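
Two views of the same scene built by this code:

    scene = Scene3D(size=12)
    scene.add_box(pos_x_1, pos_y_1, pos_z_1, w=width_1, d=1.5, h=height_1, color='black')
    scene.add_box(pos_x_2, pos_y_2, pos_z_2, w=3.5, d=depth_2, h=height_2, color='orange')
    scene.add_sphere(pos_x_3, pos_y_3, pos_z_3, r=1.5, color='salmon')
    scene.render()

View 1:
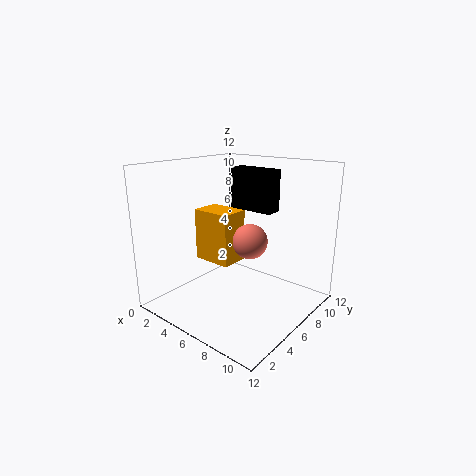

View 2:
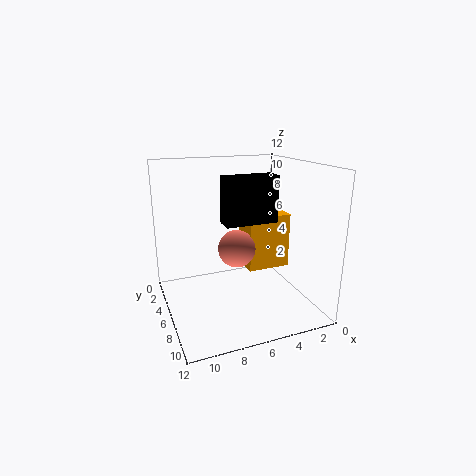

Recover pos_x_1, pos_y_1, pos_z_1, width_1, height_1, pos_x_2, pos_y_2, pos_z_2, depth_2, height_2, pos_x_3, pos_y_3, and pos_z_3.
pos_x_1 = 4; pos_y_1 = 7.5; pos_z_1 = 8; width_1 = 4; height_1 = 3.5; pos_x_2 = 2; pos_y_2 = 5; pos_z_2 = 3.5; depth_2 = 2.5; height_2 = 4.5; pos_x_3 = 6.5; pos_y_3 = 7; pos_z_3 = 5.5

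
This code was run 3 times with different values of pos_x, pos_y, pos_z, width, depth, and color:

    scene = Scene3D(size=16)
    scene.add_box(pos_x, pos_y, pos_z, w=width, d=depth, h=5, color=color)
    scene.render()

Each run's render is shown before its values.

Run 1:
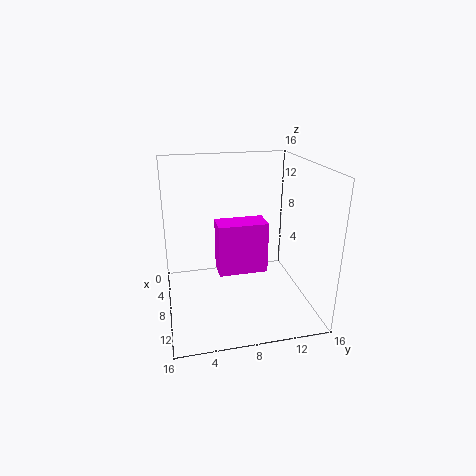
pos_x = 10.75, pos_y = 5, pos_z = 6.5, width = 2.5, depth = 4.75, color = 'magenta'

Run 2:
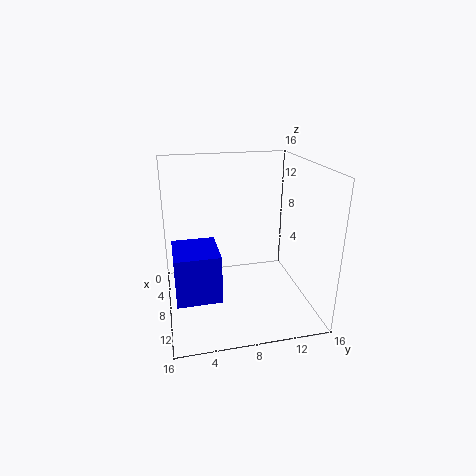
pos_x = 8.25, pos_y = 0.75, pos_z = 3.5, width = 5, depth = 4.5, color = 'blue'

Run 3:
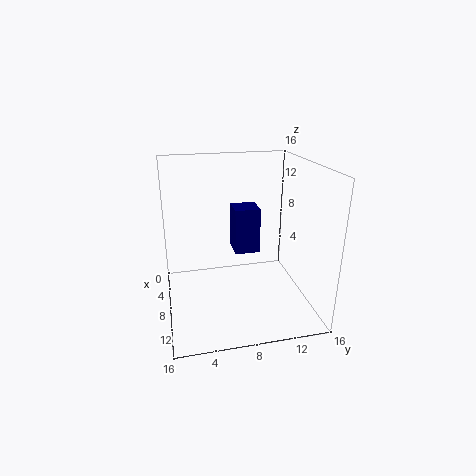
pos_x = 6.25, pos_y = 7.5, pos_z = 6.5, width = 2.75, depth = 2.75, color = 'navy'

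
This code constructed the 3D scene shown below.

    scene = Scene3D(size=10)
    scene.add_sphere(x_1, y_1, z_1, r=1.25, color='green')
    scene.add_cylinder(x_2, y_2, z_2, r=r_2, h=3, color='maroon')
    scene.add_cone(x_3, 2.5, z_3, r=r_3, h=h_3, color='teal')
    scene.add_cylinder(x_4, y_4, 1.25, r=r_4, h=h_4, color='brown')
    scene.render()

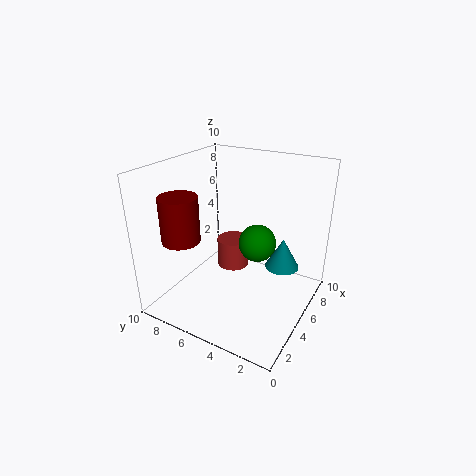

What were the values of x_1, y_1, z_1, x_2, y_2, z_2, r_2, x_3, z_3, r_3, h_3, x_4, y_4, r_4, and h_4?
x_1 = 5, y_1 = 3.5, z_1 = 5, x_2 = 2, y_2 = 7.5, z_2 = 5.5, r_2 = 1.25, x_3 = 7.25, z_3 = 2.25, r_3 = 1.25, h_3 = 2.25, x_4 = 7.25, y_4 = 6.75, r_4 = 1.25, h_4 = 2.25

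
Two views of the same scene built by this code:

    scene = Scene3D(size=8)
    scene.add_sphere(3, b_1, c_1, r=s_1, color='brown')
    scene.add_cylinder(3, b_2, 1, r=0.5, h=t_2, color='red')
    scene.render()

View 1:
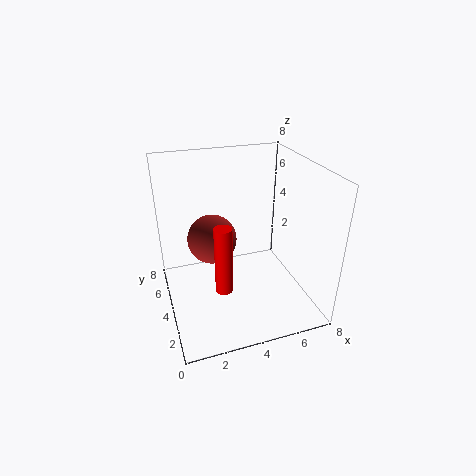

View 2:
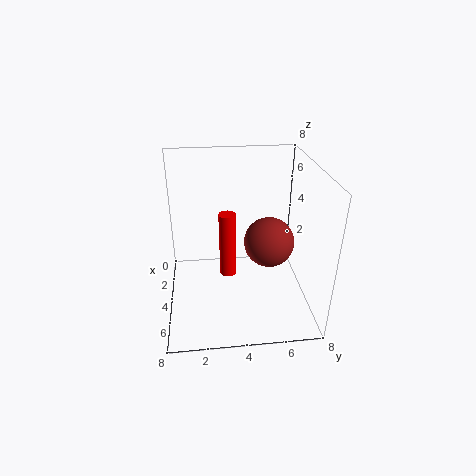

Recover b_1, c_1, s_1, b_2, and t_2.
b_1 = 6; c_1 = 3; s_1 = 1.5; b_2 = 3.5; t_2 = 4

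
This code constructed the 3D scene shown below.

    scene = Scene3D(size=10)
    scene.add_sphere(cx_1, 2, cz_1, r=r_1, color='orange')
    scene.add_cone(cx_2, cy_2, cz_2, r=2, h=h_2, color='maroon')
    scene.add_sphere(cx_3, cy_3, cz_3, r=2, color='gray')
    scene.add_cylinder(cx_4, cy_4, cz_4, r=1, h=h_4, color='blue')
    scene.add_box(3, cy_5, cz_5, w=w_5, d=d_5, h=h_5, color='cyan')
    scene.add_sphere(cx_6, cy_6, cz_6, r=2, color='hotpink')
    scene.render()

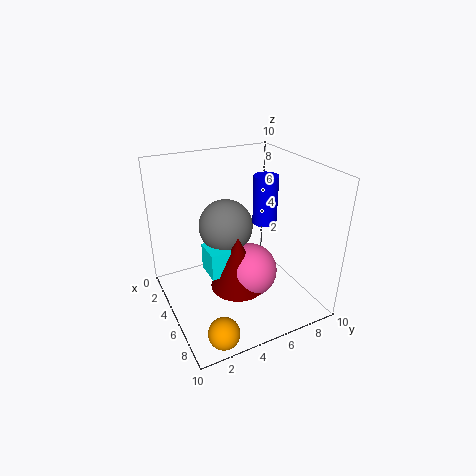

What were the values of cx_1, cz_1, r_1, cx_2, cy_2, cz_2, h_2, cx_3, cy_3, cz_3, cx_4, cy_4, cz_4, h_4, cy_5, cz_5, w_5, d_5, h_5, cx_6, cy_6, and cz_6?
cx_1 = 9, cz_1 = 1, r_1 = 1, cx_2 = 5, cy_2 = 5, cz_2 = 1, h_2 = 4, cx_3 = 3, cy_3 = 5, cz_3 = 5, cx_4 = 2, cy_4 = 9, cz_4 = 4, h_4 = 4, cy_5 = 3, cz_5 = 2, w_5 = 2, d_5 = 2, h_5 = 2, cx_6 = 5, cy_6 = 6, cz_6 = 2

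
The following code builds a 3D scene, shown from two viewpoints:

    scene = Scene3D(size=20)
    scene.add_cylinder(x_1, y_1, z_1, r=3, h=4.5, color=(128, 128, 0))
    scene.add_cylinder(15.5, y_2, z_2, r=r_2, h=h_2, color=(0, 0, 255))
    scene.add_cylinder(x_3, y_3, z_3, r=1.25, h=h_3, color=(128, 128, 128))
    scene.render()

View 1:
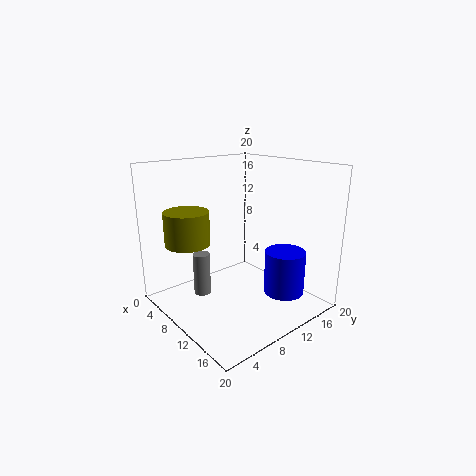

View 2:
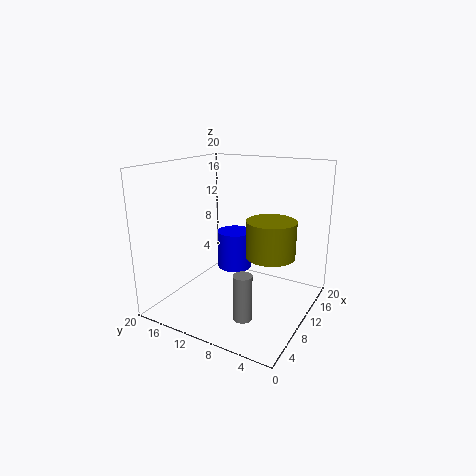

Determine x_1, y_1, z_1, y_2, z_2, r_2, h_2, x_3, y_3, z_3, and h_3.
x_1 = 7
y_1 = 3.75
z_1 = 9.75
y_2 = 13.75
z_2 = 2.75
r_2 = 2.75
h_2 = 6
x_3 = 5.5
y_3 = 6.75
z_3 = 0.75
h_3 = 6.25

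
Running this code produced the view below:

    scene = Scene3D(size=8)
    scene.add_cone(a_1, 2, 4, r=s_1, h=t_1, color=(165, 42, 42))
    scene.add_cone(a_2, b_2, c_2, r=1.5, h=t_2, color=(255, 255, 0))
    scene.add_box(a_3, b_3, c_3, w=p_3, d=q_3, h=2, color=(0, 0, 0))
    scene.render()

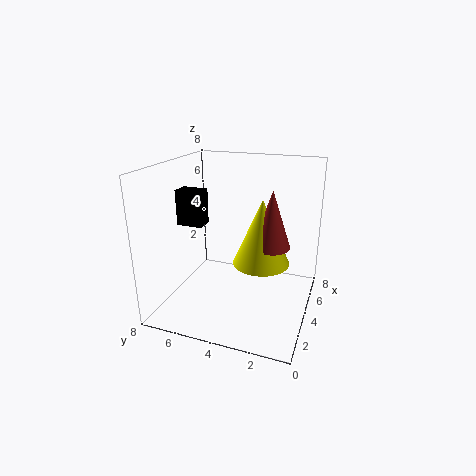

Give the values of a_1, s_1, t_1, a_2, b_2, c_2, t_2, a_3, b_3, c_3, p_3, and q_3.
a_1 = 3.5, s_1 = 1, t_1 = 3, a_2 = 3.5, b_2 = 2.5, c_2 = 3, t_2 = 3.5, a_3 = 3.5, b_3 = 6, c_3 = 4.5, p_3 = 1, q_3 = 1.5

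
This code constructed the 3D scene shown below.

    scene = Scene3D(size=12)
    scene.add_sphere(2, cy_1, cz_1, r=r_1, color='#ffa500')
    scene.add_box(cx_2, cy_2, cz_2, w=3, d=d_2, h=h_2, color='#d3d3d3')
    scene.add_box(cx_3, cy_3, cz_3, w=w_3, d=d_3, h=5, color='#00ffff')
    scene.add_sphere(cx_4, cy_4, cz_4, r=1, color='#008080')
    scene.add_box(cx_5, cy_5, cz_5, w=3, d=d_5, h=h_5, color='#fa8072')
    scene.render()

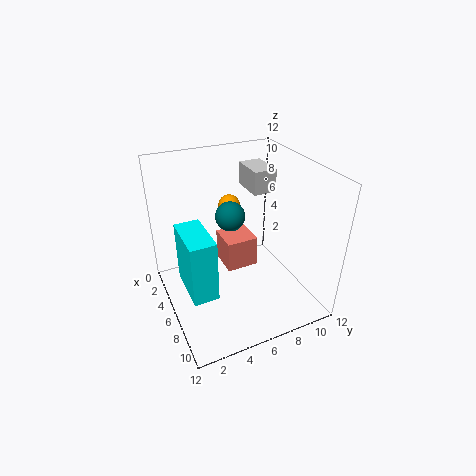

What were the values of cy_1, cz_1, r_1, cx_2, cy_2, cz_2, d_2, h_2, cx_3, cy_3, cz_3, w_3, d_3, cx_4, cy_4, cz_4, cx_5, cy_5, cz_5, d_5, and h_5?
cy_1 = 7; cz_1 = 7; r_1 = 1; cx_2 = 2; cy_2 = 8; cz_2 = 9; d_2 = 2; h_2 = 2; cx_3 = 5; cy_3 = 1; cz_3 = 3; w_3 = 4; d_3 = 2; cx_4 = 9; cy_4 = 4; cz_4 = 10; cx_5 = 1; cy_5 = 6; cz_5 = 1; d_5 = 3; h_5 = 3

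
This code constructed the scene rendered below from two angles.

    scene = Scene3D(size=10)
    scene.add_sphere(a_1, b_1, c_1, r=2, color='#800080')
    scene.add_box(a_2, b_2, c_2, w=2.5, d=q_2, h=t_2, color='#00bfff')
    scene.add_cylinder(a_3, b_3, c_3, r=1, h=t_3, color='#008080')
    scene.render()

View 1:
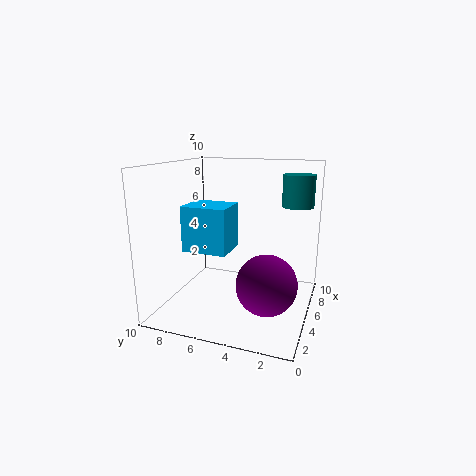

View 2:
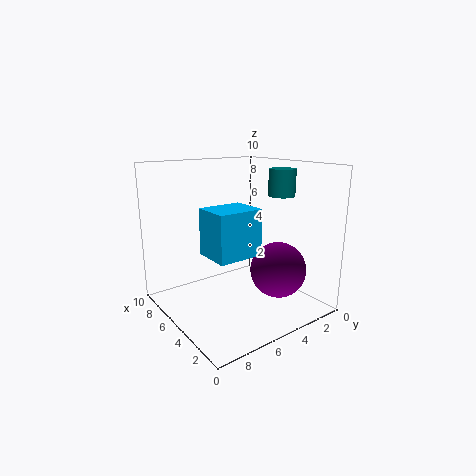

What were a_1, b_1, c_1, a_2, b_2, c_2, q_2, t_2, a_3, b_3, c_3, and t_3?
a_1 = 3.5
b_1 = 2.5
c_1 = 2.5
a_2 = 2.5
b_2 = 5
c_2 = 4.5
q_2 = 3
t_2 = 3
a_3 = 5
b_3 = 1
c_3 = 7.5
t_3 = 2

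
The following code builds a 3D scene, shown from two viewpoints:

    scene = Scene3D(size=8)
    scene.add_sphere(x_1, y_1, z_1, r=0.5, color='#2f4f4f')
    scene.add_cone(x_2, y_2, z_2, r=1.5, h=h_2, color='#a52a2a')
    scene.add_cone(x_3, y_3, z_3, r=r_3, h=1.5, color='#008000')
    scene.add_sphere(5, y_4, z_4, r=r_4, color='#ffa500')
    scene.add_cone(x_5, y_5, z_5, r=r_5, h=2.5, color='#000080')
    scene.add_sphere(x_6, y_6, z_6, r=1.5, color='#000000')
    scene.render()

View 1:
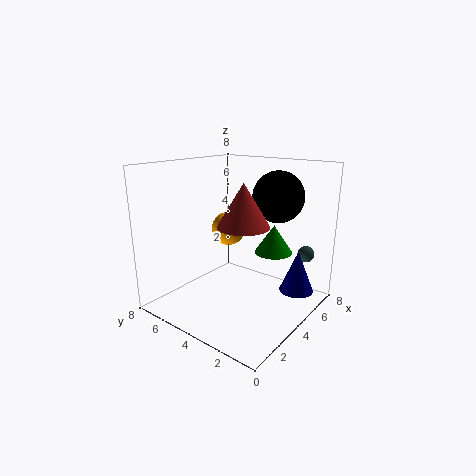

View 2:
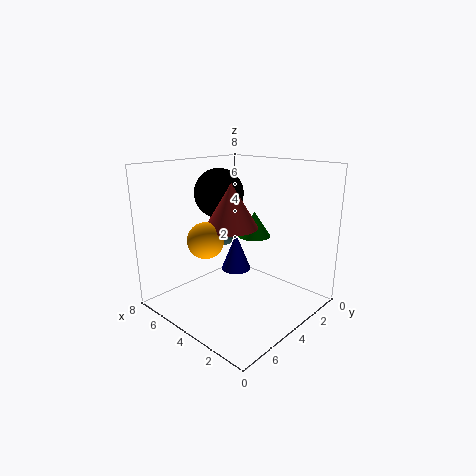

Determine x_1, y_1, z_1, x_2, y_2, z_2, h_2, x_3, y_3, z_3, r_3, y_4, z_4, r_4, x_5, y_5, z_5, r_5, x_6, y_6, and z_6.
x_1 = 7.5; y_1 = 1.5; z_1 = 2.5; x_2 = 4.5; y_2 = 4; z_2 = 4.5; h_2 = 2.5; x_3 = 4.5; y_3 = 2; z_3 = 3.5; r_3 = 1; y_4 = 5.5; z_4 = 4; r_4 = 1; x_5 = 6.5; y_5 = 1.5; z_5 = 0.5; r_5 = 1; x_6 = 6.5; y_6 = 3; z_6 = 6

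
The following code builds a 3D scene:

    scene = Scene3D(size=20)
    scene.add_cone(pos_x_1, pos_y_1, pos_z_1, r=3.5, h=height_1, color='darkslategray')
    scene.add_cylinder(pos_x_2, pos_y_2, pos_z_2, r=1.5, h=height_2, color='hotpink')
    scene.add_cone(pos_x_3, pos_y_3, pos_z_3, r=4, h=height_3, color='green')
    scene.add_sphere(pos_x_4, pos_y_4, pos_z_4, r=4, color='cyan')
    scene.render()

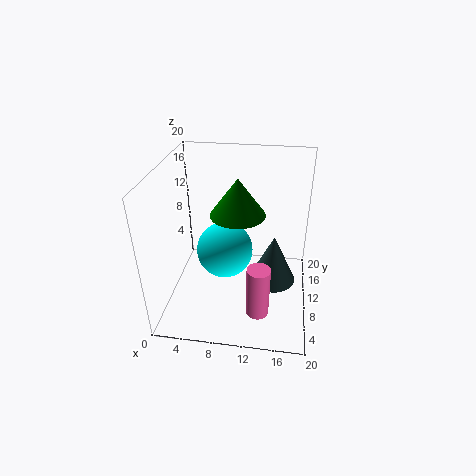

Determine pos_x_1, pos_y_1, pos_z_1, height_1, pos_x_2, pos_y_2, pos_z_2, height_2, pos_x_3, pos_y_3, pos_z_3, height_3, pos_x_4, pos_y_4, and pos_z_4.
pos_x_1 = 15; pos_y_1 = 12.5; pos_z_1 = 1.5; height_1 = 7.5; pos_x_2 = 13.5; pos_y_2 = 4; pos_z_2 = 2.5; height_2 = 7; pos_x_3 = 9.5; pos_y_3 = 13; pos_z_3 = 12; height_3 = 5.5; pos_x_4 = 8; pos_y_4 = 10.5; pos_z_4 = 7.5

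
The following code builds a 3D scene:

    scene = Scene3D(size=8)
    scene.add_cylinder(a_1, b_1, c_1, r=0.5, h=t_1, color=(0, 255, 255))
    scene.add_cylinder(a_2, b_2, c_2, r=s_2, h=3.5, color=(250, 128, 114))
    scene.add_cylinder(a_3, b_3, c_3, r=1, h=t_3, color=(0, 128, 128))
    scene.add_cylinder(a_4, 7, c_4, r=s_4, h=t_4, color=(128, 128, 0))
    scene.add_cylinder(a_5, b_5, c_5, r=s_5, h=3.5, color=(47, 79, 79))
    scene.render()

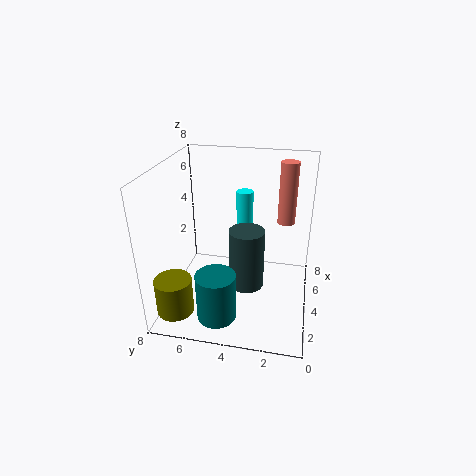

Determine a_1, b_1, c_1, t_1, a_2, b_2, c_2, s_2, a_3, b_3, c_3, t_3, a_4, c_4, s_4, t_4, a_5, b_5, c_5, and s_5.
a_1 = 6, b_1 = 4, c_1 = 4, t_1 = 2, a_2 = 5.5, b_2 = 1.5, c_2 = 4.5, s_2 = 0.5, a_3 = 1, b_3 = 4.5, c_3 = 1, t_3 = 2.5, a_4 = 1.5, c_4 = 0.5, s_4 = 1, t_4 = 2, a_5 = 4, b_5 = 3.5, c_5 = 1, s_5 = 1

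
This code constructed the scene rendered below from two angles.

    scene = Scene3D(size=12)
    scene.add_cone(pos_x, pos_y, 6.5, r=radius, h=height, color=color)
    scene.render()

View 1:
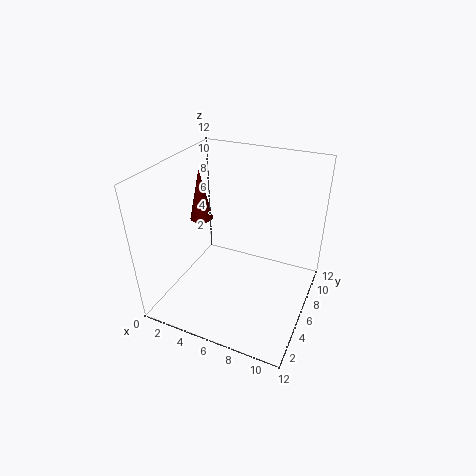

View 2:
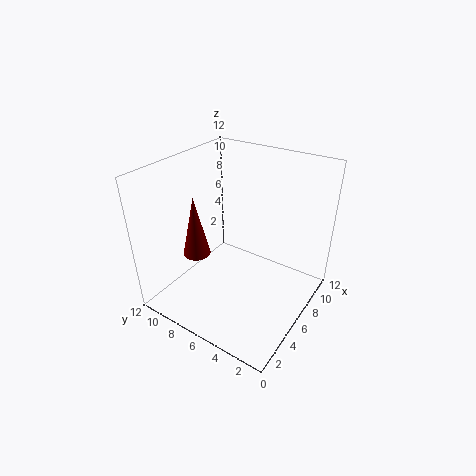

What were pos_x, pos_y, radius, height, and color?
pos_x = 2; pos_y = 7; radius = 1; height = 4.5; color = 'maroon'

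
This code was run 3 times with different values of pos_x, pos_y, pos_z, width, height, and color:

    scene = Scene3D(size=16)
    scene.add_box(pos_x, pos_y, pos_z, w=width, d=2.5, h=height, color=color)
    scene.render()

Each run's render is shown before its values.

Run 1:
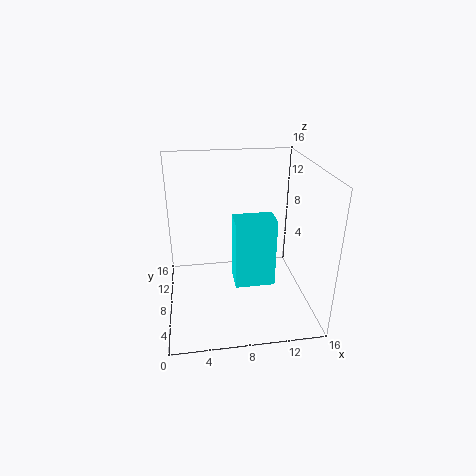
pos_x = 7
pos_y = 3
pos_z = 5
width = 4
height = 7
color = 'cyan'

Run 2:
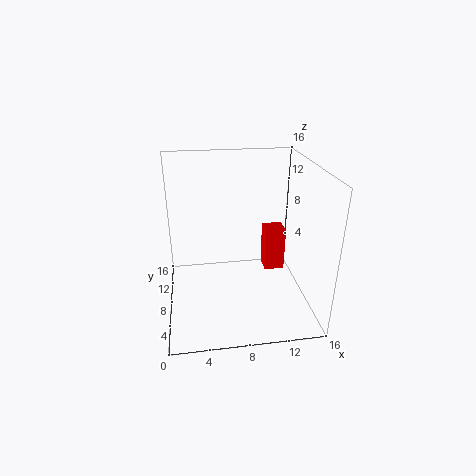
pos_x = 12
pos_y = 11
pos_z = 1.5
width = 2.5
height = 5.5
color = 'red'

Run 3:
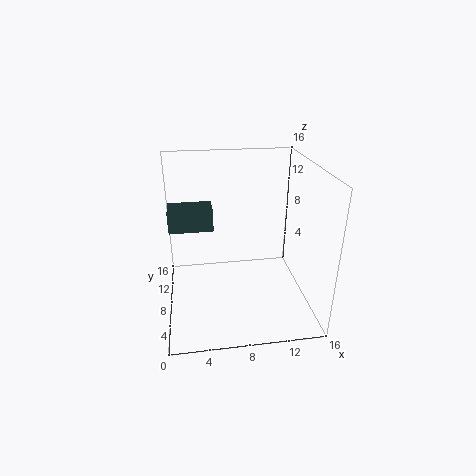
pos_x = 1
pos_y = 3
pos_z = 11.5
width = 4
height = 2
color = 'darkslategray'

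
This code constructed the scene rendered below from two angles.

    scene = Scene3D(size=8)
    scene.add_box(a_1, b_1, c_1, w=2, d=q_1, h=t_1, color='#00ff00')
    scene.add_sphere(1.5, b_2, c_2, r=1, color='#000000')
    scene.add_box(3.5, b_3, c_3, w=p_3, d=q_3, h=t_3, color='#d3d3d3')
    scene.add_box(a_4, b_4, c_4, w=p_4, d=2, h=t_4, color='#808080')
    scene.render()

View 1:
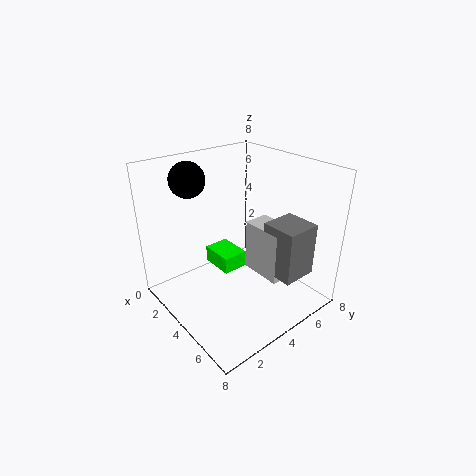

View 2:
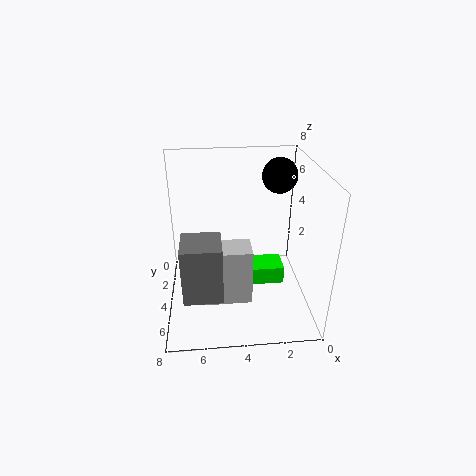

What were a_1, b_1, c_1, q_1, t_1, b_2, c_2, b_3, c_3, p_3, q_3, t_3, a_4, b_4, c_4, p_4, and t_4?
a_1 = 1.5; b_1 = 3.5; c_1 = 1.5; q_1 = 1.5; t_1 = 1; b_2 = 2.5; c_2 = 7; b_3 = 5; c_3 = 1.5; p_3 = 2.5; q_3 = 1.5; t_3 = 3; a_4 = 5; b_4 = 5; c_4 = 2; p_4 = 2; t_4 = 3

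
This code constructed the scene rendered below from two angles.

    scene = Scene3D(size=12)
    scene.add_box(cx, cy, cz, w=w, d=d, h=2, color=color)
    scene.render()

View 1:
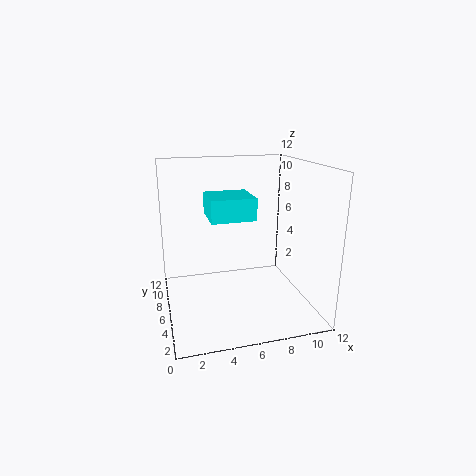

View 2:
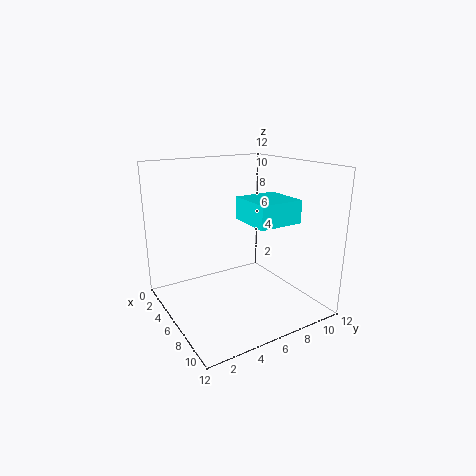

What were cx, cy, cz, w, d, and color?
cx = 4, cy = 7, cz = 7, w = 4, d = 4, color = 'cyan'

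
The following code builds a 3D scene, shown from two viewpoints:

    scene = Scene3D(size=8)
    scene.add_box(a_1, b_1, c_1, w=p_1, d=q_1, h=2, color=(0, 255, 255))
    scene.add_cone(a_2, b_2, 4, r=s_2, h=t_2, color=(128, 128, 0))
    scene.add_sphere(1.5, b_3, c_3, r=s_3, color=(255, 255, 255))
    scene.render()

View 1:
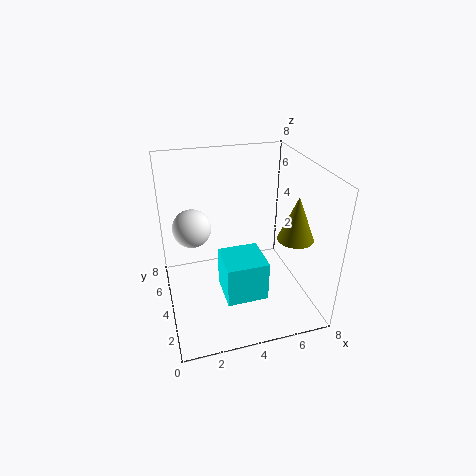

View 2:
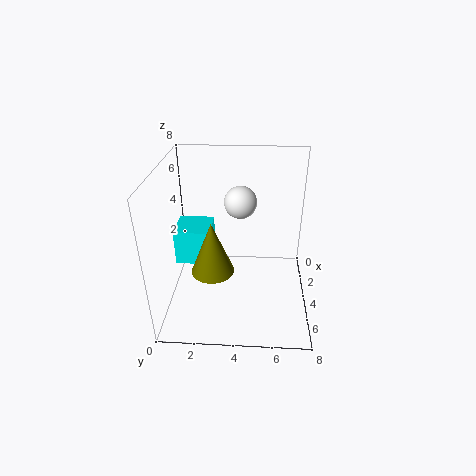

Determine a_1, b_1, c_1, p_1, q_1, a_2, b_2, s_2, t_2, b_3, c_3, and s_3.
a_1 = 2.5; b_1 = 0.5; c_1 = 2.5; p_1 = 2; q_1 = 2; a_2 = 7; b_2 = 3; s_2 = 1; t_2 = 2.5; b_3 = 4; c_3 = 5; s_3 = 1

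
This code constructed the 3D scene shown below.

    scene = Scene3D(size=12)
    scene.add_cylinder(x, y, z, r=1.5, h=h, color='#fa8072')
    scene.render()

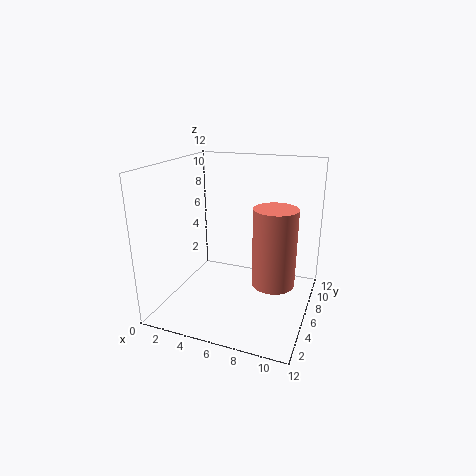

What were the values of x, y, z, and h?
x = 10
y = 2.5
z = 4.5
h = 5.5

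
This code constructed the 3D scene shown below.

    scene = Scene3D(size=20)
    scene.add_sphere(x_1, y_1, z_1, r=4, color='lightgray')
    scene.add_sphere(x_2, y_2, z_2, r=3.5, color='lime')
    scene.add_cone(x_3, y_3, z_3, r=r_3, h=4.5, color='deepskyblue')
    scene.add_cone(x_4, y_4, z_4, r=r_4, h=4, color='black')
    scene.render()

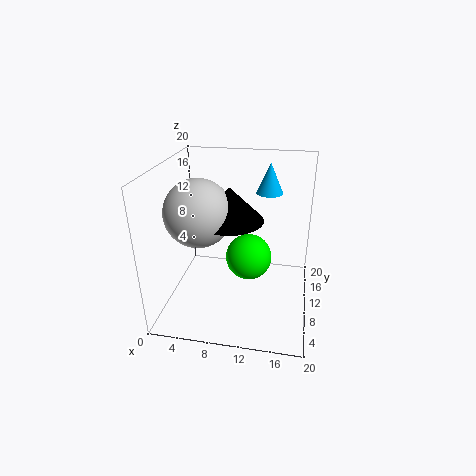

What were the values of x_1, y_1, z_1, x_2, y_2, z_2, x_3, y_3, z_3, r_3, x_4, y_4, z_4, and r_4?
x_1 = 6.5
y_1 = 4
z_1 = 16
x_2 = 11
y_2 = 13.5
z_2 = 5
x_3 = 13.5
y_3 = 16.5
z_3 = 14.5
r_3 = 2
x_4 = 10
y_4 = 5
z_4 = 15
r_4 = 4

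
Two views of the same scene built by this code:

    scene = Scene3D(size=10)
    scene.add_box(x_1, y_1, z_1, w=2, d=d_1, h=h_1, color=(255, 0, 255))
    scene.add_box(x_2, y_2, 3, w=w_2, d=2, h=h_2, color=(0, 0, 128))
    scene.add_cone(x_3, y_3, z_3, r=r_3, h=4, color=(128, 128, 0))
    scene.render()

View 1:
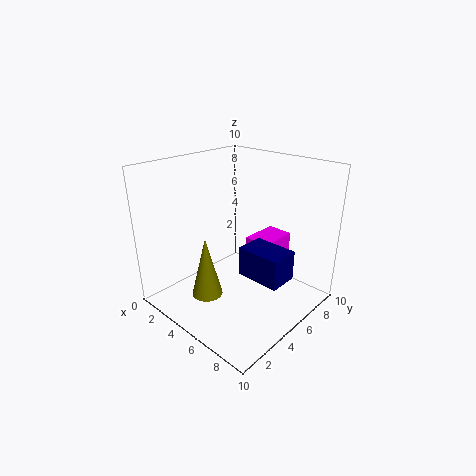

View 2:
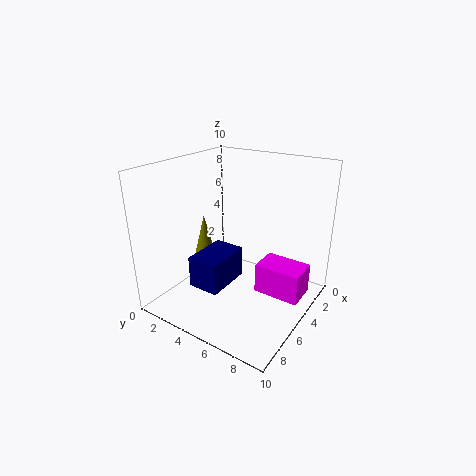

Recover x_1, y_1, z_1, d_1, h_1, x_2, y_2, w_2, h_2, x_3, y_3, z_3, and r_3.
x_1 = 4
y_1 = 7
z_1 = 2
d_1 = 3
h_1 = 2
x_2 = 6
y_2 = 4
w_2 = 3
h_2 = 2
x_3 = 5
y_3 = 2
z_3 = 2
r_3 = 1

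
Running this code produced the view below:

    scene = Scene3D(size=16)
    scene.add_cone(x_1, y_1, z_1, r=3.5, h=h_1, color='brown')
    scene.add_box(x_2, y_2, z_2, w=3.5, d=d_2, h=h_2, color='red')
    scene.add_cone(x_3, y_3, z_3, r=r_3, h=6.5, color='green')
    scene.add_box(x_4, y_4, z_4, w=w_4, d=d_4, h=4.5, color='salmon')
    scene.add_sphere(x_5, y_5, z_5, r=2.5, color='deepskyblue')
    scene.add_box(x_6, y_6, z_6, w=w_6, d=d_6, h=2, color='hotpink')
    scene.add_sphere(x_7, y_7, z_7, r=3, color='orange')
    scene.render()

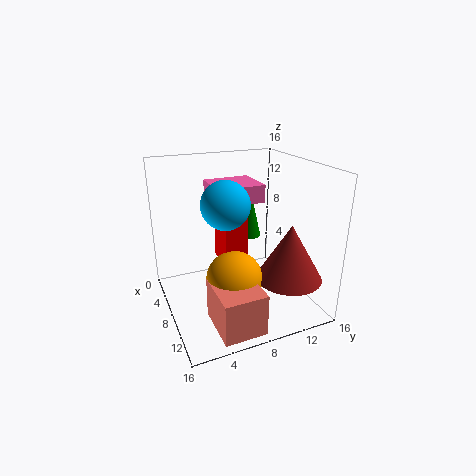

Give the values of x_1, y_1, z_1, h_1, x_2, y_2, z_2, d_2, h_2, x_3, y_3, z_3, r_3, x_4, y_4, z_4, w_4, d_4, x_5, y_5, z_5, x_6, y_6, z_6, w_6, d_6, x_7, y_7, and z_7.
x_1 = 12.5, y_1 = 12, z_1 = 4.5, h_1 = 6, x_2 = 6, y_2 = 6, z_2 = 5.5, d_2 = 2.5, h_2 = 6.5, x_3 = 2.5, y_3 = 12, z_3 = 5.5, r_3 = 1.5, x_4 = 10, y_4 = 3.5, z_4 = 0.5, w_4 = 5.5, d_4 = 4.5, x_5 = 9.5, y_5 = 6, z_5 = 12.5, x_6 = 2.5, y_6 = 6, z_6 = 11.5, w_6 = 5, d_6 = 5.5, x_7 = 10.5, y_7 = 6.5, z_7 = 4.5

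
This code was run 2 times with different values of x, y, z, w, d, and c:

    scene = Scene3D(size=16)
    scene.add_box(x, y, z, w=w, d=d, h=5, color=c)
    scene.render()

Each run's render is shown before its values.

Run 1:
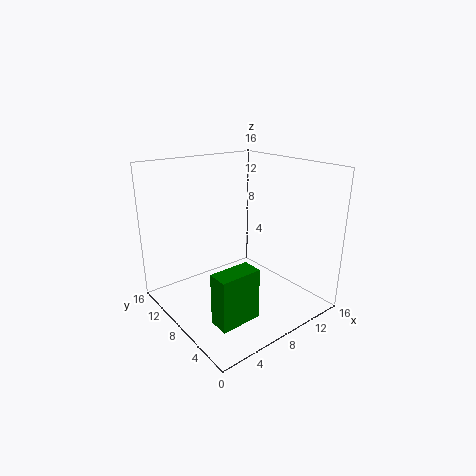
x = 1, y = 1, z = 3, w = 4, d = 2, c = 'green'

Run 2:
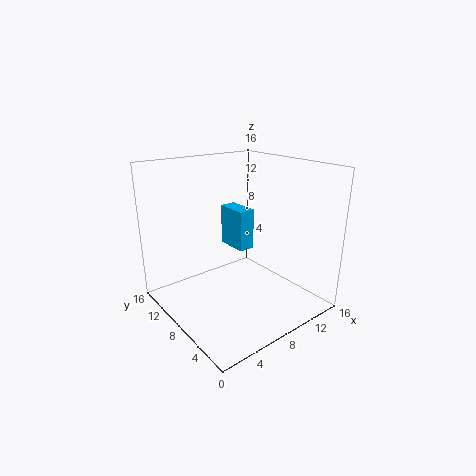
x = 10, y = 10, z = 5, w = 2, d = 4, c = 'deepskyblue'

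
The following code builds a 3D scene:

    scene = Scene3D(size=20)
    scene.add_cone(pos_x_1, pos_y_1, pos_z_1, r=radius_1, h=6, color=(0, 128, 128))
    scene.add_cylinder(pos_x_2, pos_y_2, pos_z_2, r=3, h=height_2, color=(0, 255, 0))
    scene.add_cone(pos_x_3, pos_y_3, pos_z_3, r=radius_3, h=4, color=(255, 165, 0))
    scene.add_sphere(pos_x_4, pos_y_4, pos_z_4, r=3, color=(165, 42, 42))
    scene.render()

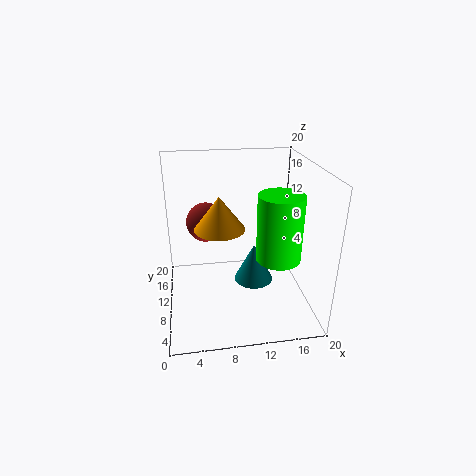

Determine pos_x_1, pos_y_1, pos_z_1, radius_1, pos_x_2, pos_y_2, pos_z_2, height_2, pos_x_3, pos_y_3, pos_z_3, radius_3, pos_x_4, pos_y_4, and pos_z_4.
pos_x_1 = 13, pos_y_1 = 13, pos_z_1 = 1, radius_1 = 3, pos_x_2 = 15, pos_y_2 = 7, pos_z_2 = 8, height_2 = 9, pos_x_3 = 7, pos_y_3 = 5, pos_z_3 = 14, radius_3 = 3, pos_x_4 = 6, pos_y_4 = 16, pos_z_4 = 10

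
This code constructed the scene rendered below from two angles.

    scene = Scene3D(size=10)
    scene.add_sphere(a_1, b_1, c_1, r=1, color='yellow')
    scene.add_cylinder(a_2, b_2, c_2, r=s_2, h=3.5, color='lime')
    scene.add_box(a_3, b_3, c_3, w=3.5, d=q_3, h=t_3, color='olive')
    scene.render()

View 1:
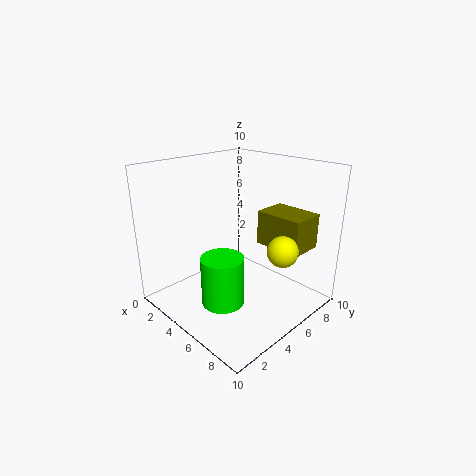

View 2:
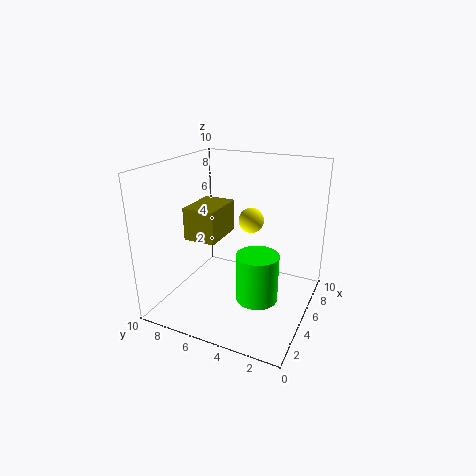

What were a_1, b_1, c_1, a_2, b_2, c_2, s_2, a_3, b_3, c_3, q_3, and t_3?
a_1 = 8.5; b_1 = 5.5; c_1 = 5; a_2 = 5; b_2 = 3.5; c_2 = 0.5; s_2 = 1.5; a_3 = 5; b_3 = 7; c_3 = 4; q_3 = 2.5; t_3 = 2.5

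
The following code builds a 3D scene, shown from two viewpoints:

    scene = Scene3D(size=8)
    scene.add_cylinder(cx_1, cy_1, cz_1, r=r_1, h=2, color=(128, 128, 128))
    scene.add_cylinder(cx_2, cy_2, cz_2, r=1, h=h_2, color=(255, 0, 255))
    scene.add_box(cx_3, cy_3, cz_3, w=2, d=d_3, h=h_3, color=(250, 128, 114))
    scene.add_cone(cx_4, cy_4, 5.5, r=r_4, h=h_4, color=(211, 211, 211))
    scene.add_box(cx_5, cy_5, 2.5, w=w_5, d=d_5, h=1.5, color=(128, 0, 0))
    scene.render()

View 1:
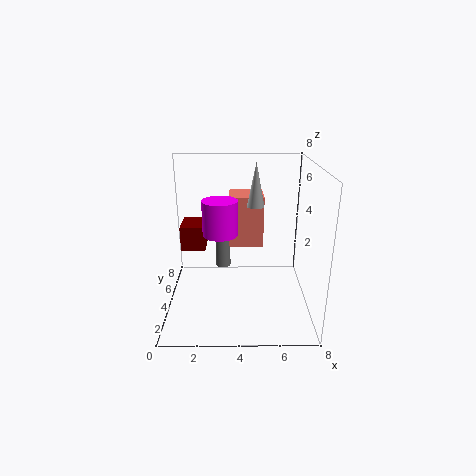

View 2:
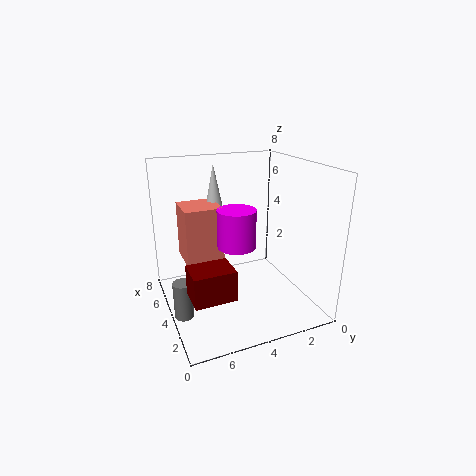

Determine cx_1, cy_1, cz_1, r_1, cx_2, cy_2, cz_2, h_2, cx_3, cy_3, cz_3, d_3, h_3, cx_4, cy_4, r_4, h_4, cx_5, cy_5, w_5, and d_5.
cx_1 = 3; cy_1 = 7.5; cz_1 = 0.5; r_1 = 0.5; cx_2 = 3; cy_2 = 4.5; cz_2 = 4; h_2 = 2; cx_3 = 3.5; cy_3 = 5; cz_3 = 3; d_3 = 2; h_3 = 3; cx_4 = 5; cy_4 = 5; r_4 = 0.5; h_4 = 2.5; cx_5 = 0.5; cy_5 = 5.5; w_5 = 1.5; d_5 = 2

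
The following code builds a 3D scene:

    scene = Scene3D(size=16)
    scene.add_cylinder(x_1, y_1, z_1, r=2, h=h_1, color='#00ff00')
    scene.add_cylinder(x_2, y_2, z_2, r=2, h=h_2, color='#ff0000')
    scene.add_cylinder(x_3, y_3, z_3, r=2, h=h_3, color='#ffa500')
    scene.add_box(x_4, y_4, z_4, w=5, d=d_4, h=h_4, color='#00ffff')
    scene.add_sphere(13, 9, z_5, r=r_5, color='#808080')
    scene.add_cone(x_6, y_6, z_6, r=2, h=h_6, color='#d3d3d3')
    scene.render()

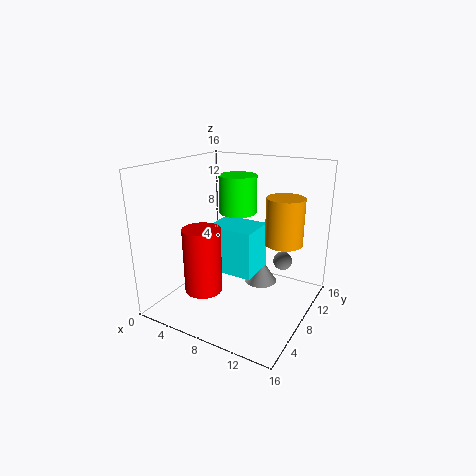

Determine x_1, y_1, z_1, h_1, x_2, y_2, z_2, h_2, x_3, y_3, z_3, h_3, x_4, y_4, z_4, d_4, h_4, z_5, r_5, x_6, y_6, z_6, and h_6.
x_1 = 8
y_1 = 8
z_1 = 11
h_1 = 4
x_2 = 6
y_2 = 4
z_2 = 3
h_2 = 7
x_3 = 13
y_3 = 9
z_3 = 8
h_3 = 5
x_4 = 6
y_4 = 5
z_4 = 5
d_4 = 4
h_4 = 5
z_5 = 6
r_5 = 1
x_6 = 9
y_6 = 12
z_6 = 1
h_6 = 3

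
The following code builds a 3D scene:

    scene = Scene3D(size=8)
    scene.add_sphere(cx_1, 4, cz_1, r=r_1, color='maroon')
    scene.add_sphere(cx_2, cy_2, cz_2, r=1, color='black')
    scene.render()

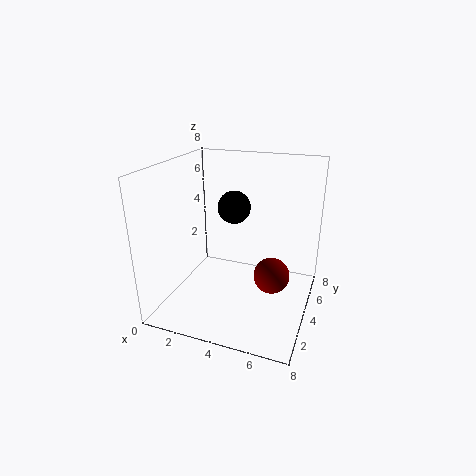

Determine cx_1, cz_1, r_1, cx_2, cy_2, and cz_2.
cx_1 = 6, cz_1 = 2, r_1 = 1, cx_2 = 3, cy_2 = 6, cz_2 = 5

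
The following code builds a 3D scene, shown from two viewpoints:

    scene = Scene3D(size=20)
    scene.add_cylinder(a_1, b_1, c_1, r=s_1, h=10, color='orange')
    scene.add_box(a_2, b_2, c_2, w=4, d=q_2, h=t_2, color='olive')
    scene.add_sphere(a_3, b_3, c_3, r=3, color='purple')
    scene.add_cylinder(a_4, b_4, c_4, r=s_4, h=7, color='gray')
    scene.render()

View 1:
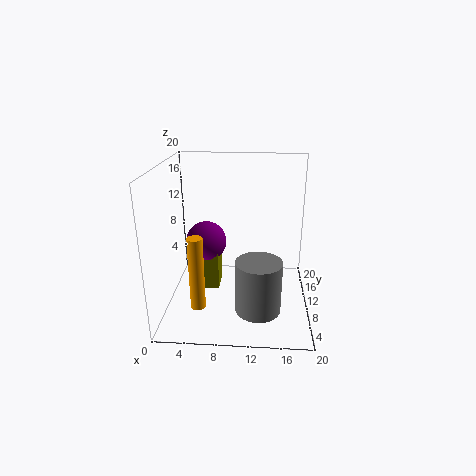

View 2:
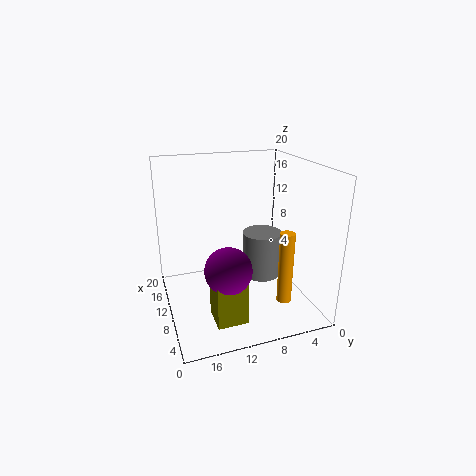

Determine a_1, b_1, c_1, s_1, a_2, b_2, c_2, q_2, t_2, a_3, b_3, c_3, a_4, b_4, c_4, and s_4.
a_1 = 5; b_1 = 5; c_1 = 2; s_1 = 1; a_2 = 3; b_2 = 11; c_2 = 1; q_2 = 4; t_2 = 7; a_3 = 5; b_3 = 13; c_3 = 8; a_4 = 13; b_4 = 5; c_4 = 2; s_4 = 3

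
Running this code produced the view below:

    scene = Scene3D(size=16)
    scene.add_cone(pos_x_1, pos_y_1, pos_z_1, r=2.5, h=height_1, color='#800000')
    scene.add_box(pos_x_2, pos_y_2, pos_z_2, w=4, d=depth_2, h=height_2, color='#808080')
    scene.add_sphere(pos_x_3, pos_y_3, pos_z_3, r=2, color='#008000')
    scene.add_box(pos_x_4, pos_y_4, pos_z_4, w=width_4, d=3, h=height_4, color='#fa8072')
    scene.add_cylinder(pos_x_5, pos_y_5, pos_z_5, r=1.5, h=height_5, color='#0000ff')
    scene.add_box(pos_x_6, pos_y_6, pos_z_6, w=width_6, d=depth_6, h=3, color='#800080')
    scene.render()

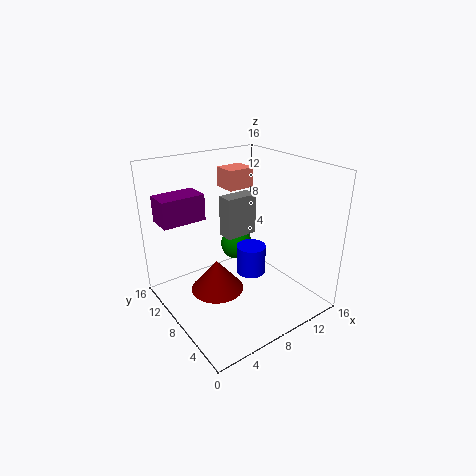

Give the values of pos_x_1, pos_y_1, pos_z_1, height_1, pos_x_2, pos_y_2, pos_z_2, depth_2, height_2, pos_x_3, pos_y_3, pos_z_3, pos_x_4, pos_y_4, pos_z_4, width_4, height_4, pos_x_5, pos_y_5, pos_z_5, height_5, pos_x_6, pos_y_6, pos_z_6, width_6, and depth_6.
pos_x_1 = 3; pos_y_1 = 4.5; pos_z_1 = 5.5; height_1 = 3; pos_x_2 = 8.5; pos_y_2 = 10.5; pos_z_2 = 6.5; depth_2 = 2; height_2 = 5; pos_x_3 = 11; pos_y_3 = 12.5; pos_z_3 = 4.5; pos_x_4 = 10.5; pos_y_4 = 13; pos_z_4 = 11.5; width_4 = 3.5; height_4 = 2.5; pos_x_5 = 7.5; pos_y_5 = 5; pos_z_5 = 5.5; height_5 = 3; pos_x_6 = 1; pos_y_6 = 11.5; pos_z_6 = 9.5; width_6 = 5; depth_6 = 3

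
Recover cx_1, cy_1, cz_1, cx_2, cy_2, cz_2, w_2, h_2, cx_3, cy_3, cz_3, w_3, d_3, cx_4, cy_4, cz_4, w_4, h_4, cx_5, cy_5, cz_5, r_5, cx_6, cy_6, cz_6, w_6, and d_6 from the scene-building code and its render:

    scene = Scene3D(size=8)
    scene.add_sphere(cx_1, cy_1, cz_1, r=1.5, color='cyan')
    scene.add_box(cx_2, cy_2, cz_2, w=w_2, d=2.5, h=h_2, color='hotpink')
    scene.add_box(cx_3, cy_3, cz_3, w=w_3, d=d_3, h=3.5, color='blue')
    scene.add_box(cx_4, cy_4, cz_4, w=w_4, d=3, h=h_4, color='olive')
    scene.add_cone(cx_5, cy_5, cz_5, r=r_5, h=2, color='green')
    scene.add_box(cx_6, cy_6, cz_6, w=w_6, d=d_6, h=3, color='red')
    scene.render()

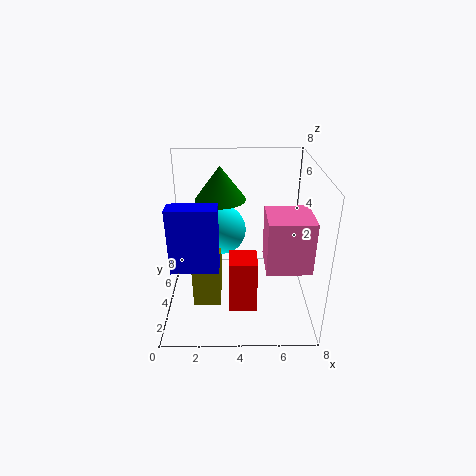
cx_1 = 3
cy_1 = 6
cz_1 = 3.5
cx_2 = 5.5
cy_2 = 2.5
cz_2 = 2.5
w_2 = 2.5
h_2 = 3
cx_3 = 0.5
cy_3 = 2
cz_3 = 3
w_3 = 2.5
d_3 = 1
cx_4 = 1.5
cy_4 = 2.5
cz_4 = 0.5
w_4 = 1.5
h_4 = 2.5
cx_5 = 3
cy_5 = 6
cz_5 = 5.5
r_5 = 1.5
cx_6 = 3.5
cy_6 = 2
cz_6 = 0.5
w_6 = 1.5
d_6 = 1.5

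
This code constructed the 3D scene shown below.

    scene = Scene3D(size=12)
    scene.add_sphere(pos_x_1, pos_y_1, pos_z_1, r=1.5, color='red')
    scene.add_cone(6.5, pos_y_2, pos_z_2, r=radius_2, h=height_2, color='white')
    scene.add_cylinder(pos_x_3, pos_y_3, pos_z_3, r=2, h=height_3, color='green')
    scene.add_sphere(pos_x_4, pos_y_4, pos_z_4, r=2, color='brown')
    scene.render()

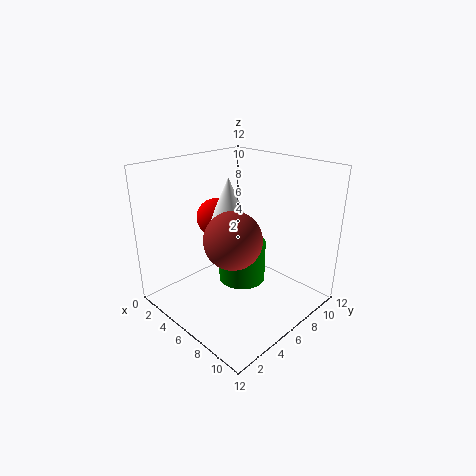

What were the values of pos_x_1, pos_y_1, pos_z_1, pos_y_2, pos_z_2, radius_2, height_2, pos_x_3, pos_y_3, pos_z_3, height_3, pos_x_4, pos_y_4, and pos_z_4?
pos_x_1 = 5; pos_y_1 = 4.5; pos_z_1 = 8; pos_y_2 = 4.5; pos_z_2 = 8; radius_2 = 1.5; height_2 = 3.5; pos_x_3 = 6; pos_y_3 = 6.5; pos_z_3 = 2; height_3 = 3.5; pos_x_4 = 9; pos_y_4 = 2.5; pos_z_4 = 8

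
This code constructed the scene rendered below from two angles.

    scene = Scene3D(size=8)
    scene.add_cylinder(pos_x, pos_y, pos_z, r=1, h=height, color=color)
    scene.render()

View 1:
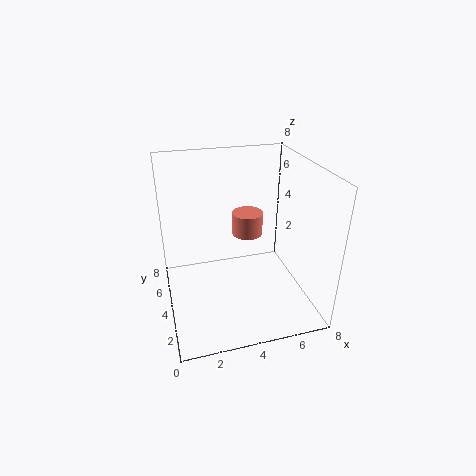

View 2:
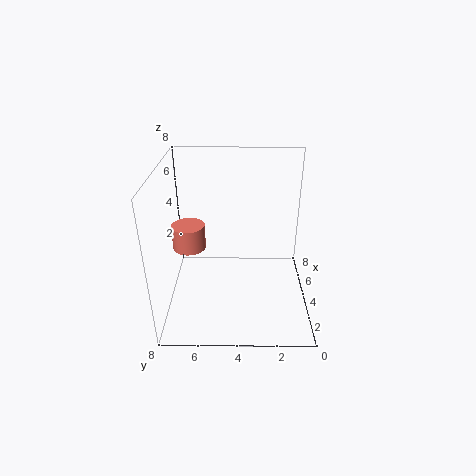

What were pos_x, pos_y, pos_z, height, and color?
pos_x = 5.5, pos_y = 7, pos_z = 2.5, height = 1.5, color = 'salmon'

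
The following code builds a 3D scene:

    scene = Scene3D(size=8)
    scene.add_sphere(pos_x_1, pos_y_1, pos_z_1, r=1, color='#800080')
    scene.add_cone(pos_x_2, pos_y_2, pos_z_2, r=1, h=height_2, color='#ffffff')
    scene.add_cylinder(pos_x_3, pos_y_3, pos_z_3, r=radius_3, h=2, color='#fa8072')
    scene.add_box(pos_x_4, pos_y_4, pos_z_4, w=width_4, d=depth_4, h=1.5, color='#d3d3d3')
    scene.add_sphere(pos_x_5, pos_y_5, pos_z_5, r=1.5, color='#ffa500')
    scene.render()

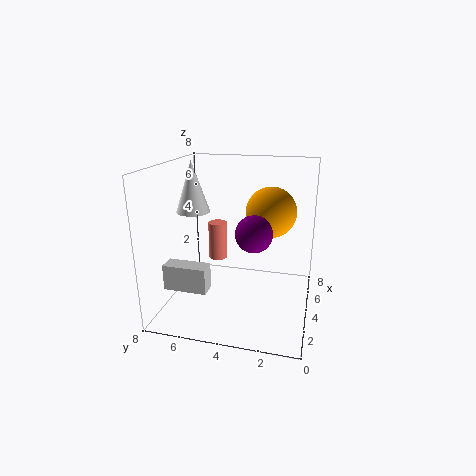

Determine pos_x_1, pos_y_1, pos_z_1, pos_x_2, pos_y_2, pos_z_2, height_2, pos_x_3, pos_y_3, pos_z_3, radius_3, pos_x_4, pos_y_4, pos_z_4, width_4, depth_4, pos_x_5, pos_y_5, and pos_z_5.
pos_x_1 = 3.5, pos_y_1 = 3, pos_z_1 = 4.5, pos_x_2 = 5, pos_y_2 = 7, pos_z_2 = 5, height_2 = 3, pos_x_3 = 3.5, pos_y_3 = 5, pos_z_3 = 3, radius_3 = 0.5, pos_x_4 = 2.5, pos_y_4 = 5.5, pos_z_4 = 1, width_4 = 1, depth_4 = 2.5, pos_x_5 = 6, pos_y_5 = 2.5, pos_z_5 = 5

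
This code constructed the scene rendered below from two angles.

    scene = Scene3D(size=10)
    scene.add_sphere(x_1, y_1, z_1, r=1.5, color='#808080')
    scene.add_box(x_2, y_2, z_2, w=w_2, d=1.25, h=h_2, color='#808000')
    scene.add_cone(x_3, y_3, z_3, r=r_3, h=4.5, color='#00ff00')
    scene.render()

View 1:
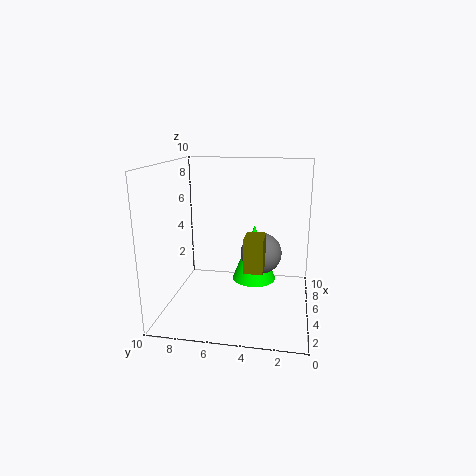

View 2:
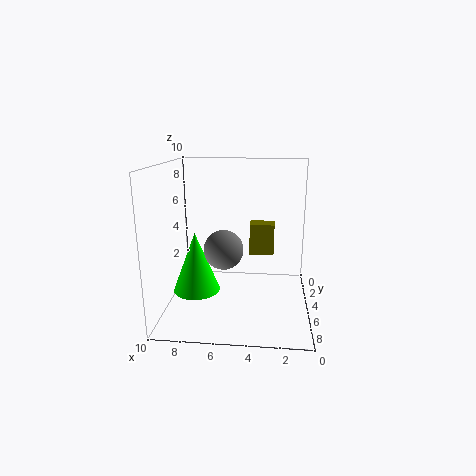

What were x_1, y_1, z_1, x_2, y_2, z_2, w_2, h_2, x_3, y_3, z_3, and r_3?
x_1 = 6.25
y_1 = 3.5
z_1 = 3.5
x_2 = 2.5
y_2 = 3
z_2 = 3.5
w_2 = 1.75
h_2 = 2.25
x_3 = 8.25
y_3 = 4.25
z_3 = 0.5
r_3 = 1.75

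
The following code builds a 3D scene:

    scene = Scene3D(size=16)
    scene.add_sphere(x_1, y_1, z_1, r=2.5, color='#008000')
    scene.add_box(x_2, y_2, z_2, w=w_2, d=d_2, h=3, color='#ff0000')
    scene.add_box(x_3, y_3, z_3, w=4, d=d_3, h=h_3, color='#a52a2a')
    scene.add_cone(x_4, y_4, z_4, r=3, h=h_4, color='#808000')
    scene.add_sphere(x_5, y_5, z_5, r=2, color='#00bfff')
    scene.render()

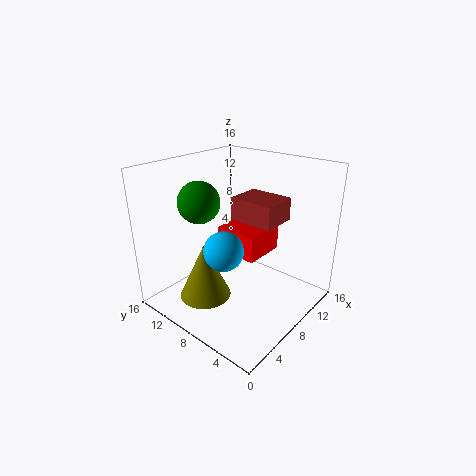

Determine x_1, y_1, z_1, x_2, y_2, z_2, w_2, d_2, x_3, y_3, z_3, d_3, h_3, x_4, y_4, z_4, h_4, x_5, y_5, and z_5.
x_1 = 7.5; y_1 = 13.5; z_1 = 11; x_2 = 8; y_2 = 6; z_2 = 5.5; w_2 = 5; d_2 = 5; x_3 = 8; y_3 = 4; z_3 = 10; d_3 = 5; h_3 = 2.5; x_4 = 5.5; y_4 = 11; z_4 = 0.5; h_4 = 6.5; x_5 = 4; y_5 = 6.5; z_5 = 8.5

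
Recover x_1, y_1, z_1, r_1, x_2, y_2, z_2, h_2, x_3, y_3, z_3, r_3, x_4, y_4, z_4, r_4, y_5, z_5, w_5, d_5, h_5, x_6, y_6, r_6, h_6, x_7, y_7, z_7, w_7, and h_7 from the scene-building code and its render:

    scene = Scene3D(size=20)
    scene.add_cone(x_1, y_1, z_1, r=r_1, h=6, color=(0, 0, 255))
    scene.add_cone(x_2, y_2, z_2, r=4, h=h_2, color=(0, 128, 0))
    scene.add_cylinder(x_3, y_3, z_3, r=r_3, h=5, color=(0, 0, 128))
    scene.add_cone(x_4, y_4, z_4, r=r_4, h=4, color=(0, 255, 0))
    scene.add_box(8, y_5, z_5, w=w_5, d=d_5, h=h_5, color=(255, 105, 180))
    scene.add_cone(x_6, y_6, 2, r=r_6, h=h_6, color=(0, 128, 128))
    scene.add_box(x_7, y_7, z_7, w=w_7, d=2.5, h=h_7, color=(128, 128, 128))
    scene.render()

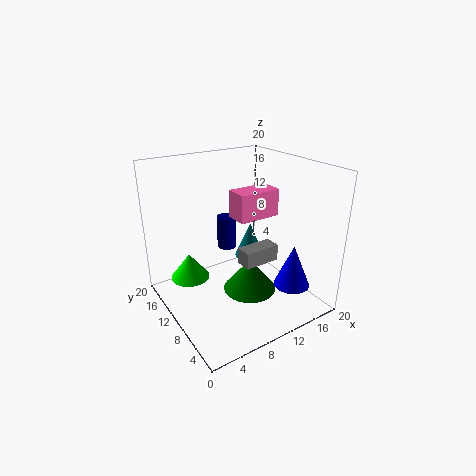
x_1 = 15.5, y_1 = 4.5, z_1 = 3.5, r_1 = 2.5, x_2 = 12.5, y_2 = 10.5, z_2 = 0.5, h_2 = 5, x_3 = 11.5, y_3 = 15.5, z_3 = 6, r_3 = 1.5, x_4 = 5.5, y_4 = 17, z_4 = 1.5, r_4 = 3, y_5 = 6, z_5 = 14, w_5 = 5.5, d_5 = 3, h_5 = 3.5, x_6 = 17, y_6 = 17, r_6 = 2.5, h_6 = 6, x_7 = 11, y_7 = 9, z_7 = 5, w_7 = 5.5, h_7 = 2.5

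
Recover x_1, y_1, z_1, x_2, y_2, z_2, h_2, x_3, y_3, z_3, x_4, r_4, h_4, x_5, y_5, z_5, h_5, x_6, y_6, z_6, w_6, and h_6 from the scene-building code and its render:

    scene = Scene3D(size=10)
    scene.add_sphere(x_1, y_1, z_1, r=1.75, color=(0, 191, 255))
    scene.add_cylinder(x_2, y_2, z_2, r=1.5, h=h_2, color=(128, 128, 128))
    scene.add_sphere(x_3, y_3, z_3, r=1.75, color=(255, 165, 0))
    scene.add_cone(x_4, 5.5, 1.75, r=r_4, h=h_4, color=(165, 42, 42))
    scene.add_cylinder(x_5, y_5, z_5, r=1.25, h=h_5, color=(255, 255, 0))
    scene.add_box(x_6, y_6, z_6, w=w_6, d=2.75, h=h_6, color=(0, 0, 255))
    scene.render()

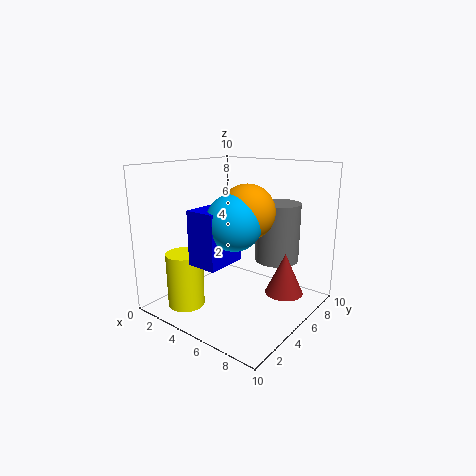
x_1 = 6.25; y_1 = 3; z_1 = 6.75; x_2 = 7.25; y_2 = 6.5; z_2 = 3.5; h_2 = 4; x_3 = 6.5; y_3 = 4; z_3 = 7.25; x_4 = 8.5; r_4 = 1.25; h_4 = 2.75; x_5 = 2.75; y_5 = 2; z_5 = 0.5; h_5 = 3.75; x_6 = 4; y_6 = 1.25; z_6 = 4; w_6 = 2; h_6 = 3.5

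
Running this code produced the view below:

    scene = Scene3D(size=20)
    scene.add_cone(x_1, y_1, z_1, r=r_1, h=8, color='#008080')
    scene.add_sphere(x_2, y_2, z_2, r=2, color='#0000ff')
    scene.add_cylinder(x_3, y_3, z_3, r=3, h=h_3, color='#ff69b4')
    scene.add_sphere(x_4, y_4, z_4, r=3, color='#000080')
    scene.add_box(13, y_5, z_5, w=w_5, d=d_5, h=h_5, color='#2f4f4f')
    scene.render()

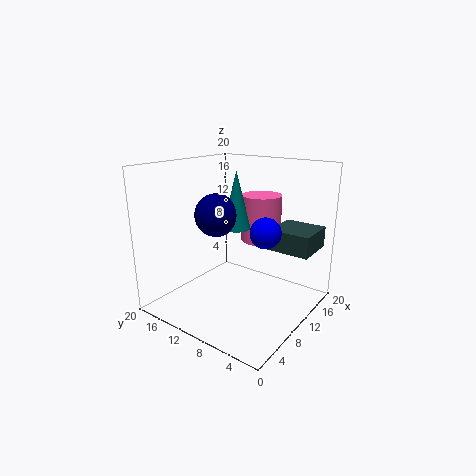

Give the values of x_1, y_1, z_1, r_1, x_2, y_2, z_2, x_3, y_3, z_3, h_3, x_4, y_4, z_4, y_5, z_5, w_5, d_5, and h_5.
x_1 = 11, y_1 = 11, z_1 = 11, r_1 = 2, x_2 = 9, y_2 = 5, z_2 = 12, x_3 = 16, y_3 = 10, z_3 = 8, h_3 = 7, x_4 = 9, y_4 = 13, z_4 = 13, y_5 = 1, z_5 = 8, w_5 = 6, d_5 = 6, h_5 = 3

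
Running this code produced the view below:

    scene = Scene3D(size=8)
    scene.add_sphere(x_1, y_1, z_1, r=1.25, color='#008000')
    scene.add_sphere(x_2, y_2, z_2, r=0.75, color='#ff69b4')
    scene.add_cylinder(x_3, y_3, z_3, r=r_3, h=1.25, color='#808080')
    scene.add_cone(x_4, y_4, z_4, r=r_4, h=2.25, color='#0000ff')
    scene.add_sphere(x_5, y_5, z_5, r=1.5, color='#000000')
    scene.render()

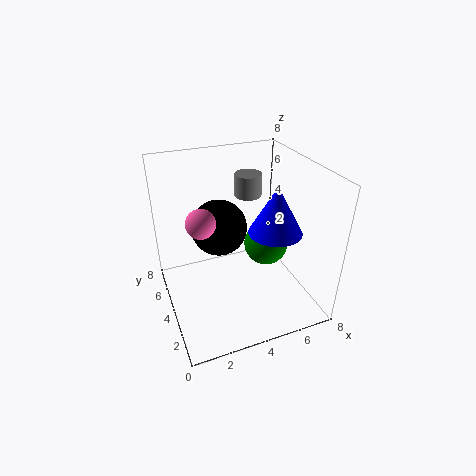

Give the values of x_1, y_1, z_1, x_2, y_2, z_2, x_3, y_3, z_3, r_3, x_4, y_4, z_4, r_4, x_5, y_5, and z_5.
x_1 = 5.75; y_1 = 4; z_1 = 3.25; x_2 = 1.75; y_2 = 3.25; z_2 = 5.75; x_3 = 5; y_3 = 5; z_3 = 6; r_3 = 0.75; x_4 = 4.75; y_4 = 1.25; z_4 = 5.75; r_4 = 1.25; x_5 = 3; y_5 = 4.25; z_5 = 4.75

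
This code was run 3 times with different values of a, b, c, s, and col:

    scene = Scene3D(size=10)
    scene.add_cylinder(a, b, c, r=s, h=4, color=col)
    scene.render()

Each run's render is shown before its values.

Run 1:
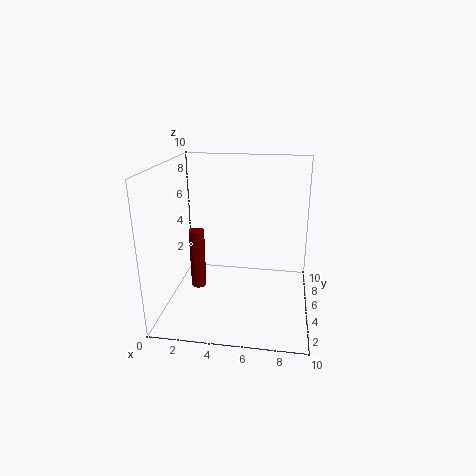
a = 2.5, b = 3.5, c = 2, s = 0.5, col = 'maroon'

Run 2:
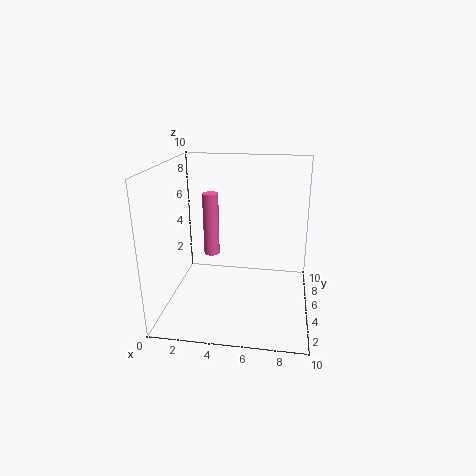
a = 3.5, b = 3.5, c = 4.5, s = 0.5, col = 'hotpink'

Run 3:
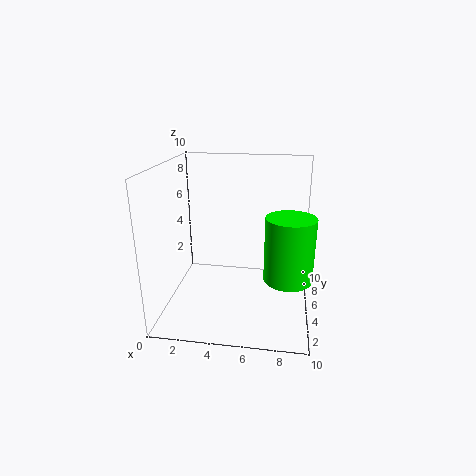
a = 8.5, b = 2.5, c = 3.5, s = 1.5, col = 'lime'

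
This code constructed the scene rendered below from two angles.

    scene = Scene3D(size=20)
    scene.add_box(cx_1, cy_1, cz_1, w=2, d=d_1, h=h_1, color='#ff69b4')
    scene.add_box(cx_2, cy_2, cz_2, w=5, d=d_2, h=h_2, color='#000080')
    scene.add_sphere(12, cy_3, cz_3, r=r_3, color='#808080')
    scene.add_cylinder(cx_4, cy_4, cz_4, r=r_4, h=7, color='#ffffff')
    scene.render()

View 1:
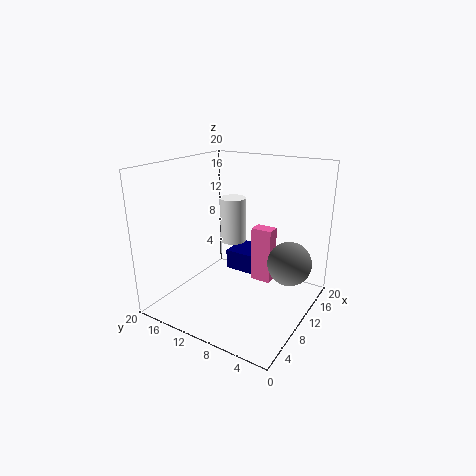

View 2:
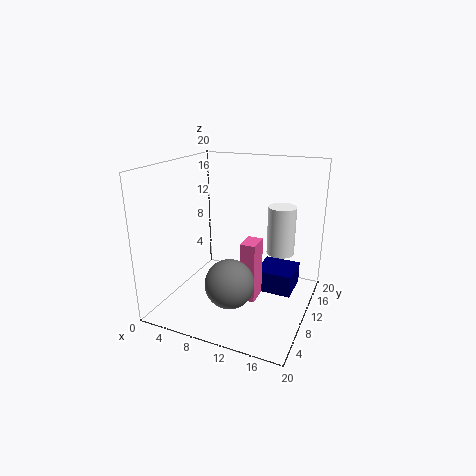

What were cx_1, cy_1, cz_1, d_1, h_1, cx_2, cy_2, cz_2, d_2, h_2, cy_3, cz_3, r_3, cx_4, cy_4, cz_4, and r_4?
cx_1 = 12, cy_1 = 6, cz_1 = 3, d_1 = 3, h_1 = 8, cx_2 = 13, cy_2 = 9, cz_2 = 3, d_2 = 5, h_2 = 3, cy_3 = 3, cz_3 = 7, r_3 = 3, cx_4 = 15, cy_4 = 14, cz_4 = 7, r_4 = 2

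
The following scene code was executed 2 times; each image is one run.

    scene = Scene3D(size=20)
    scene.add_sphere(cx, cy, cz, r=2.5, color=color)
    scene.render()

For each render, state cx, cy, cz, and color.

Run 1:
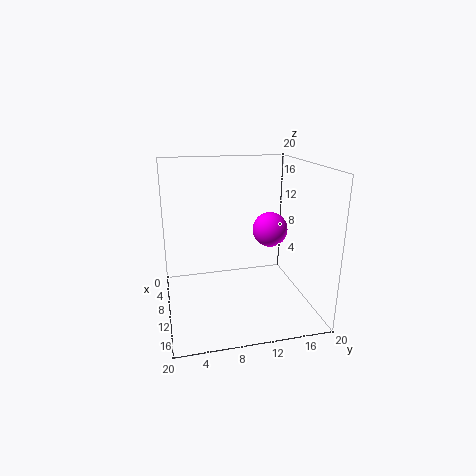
cx = 9, cy = 15, cz = 10.5, color = 'magenta'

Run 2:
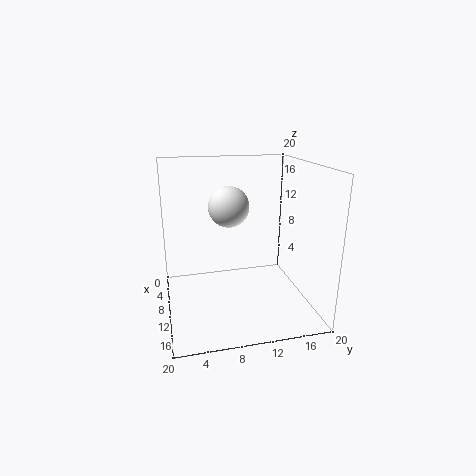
cx = 13.5, cy = 8, cz = 15.5, color = 'white'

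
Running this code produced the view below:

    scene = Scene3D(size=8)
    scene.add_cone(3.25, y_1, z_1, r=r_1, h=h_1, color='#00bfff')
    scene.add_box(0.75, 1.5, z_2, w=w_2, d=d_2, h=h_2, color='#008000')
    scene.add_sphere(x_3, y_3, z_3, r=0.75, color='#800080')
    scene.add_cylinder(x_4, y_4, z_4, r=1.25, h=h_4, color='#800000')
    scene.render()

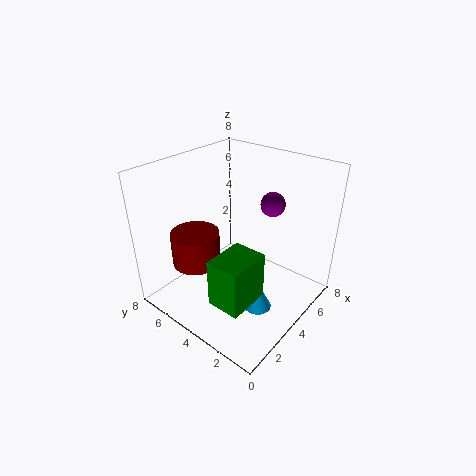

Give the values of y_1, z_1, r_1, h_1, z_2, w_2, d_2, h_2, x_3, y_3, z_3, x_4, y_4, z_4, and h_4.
y_1 = 2
z_1 = 0.75
r_1 = 0.75
h_1 = 1.5
z_2 = 2
w_2 = 2.25
d_2 = 1.75
h_2 = 2.5
x_3 = 7
y_3 = 3.75
z_3 = 5
x_4 = 1.75
y_4 = 5
z_4 = 3.25
h_4 = 1.75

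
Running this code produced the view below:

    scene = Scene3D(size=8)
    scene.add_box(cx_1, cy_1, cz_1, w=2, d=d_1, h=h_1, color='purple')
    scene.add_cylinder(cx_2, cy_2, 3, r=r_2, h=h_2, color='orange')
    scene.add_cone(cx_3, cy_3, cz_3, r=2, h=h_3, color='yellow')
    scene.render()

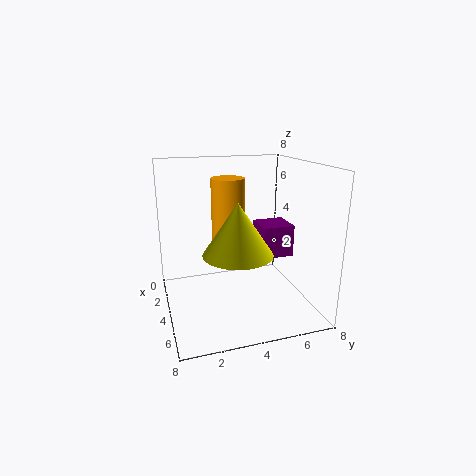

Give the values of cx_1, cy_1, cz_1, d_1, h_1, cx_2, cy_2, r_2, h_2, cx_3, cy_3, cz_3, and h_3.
cx_1 = 1; cy_1 = 6; cz_1 = 2; d_1 = 2; h_1 = 2; cx_2 = 2; cy_2 = 4; r_2 = 1; h_2 = 4; cx_3 = 4; cy_3 = 4; cz_3 = 3; h_3 = 3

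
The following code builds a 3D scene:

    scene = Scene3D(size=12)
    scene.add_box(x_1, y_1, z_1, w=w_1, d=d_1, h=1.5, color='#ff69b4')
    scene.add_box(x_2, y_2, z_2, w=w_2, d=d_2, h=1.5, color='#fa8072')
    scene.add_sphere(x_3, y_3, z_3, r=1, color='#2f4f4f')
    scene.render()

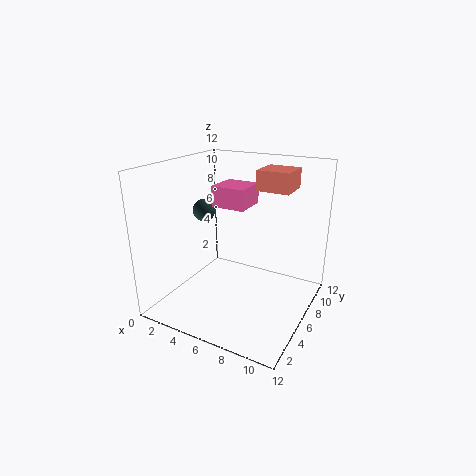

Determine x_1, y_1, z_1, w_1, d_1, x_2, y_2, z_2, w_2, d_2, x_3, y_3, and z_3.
x_1 = 5.5, y_1 = 3, z_1 = 9.5, w_1 = 2.5, d_1 = 2.5, x_2 = 8, y_2 = 5, z_2 = 10.5, w_2 = 2.5, d_2 = 2.5, x_3 = 2, y_3 = 7, z_3 = 7.5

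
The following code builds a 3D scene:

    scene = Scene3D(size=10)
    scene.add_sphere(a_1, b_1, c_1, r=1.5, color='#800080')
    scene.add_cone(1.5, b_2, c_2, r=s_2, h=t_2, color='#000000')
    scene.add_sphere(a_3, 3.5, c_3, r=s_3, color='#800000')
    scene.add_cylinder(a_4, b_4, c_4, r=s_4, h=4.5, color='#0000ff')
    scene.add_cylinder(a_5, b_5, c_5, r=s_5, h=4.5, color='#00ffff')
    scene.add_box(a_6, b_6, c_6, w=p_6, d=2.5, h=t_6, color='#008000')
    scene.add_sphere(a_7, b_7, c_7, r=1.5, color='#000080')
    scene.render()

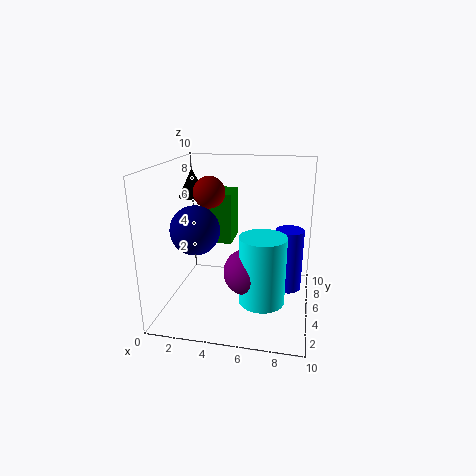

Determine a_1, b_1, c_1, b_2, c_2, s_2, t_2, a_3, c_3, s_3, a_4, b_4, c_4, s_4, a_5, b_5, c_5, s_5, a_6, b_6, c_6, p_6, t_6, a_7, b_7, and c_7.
a_1 = 6, b_1 = 3, c_1 = 3.5, b_2 = 6, c_2 = 7.5, s_2 = 1, t_2 = 2, a_3 = 3.5, c_3 = 8.5, s_3 = 1, a_4 = 8.5, b_4 = 6, c_4 = 1, s_4 = 1, a_5 = 7, b_5 = 3, c_5 = 1.5, s_5 = 1.5, a_6 = 2.5, b_6 = 5, c_6 = 4.5, p_6 = 2, t_6 = 3.5, a_7 = 3, b_7 = 2, c_7 = 6.5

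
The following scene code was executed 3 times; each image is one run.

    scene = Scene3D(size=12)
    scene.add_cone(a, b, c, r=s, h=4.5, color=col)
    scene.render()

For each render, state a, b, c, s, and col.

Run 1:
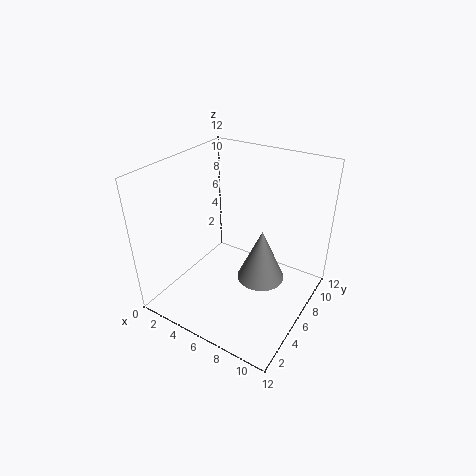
a = 8; b = 6.5; c = 2.5; s = 2; col = 'gray'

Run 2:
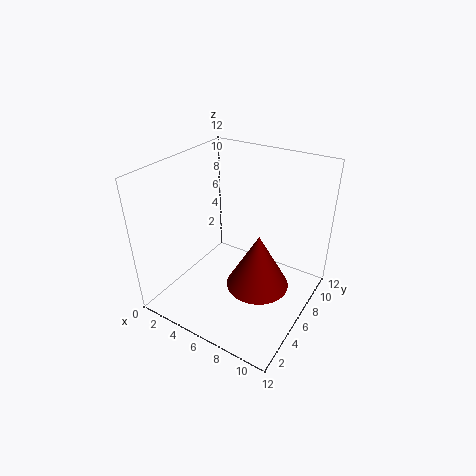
a = 8.5; b = 5; c = 3; s = 2.5; col = 'maroon'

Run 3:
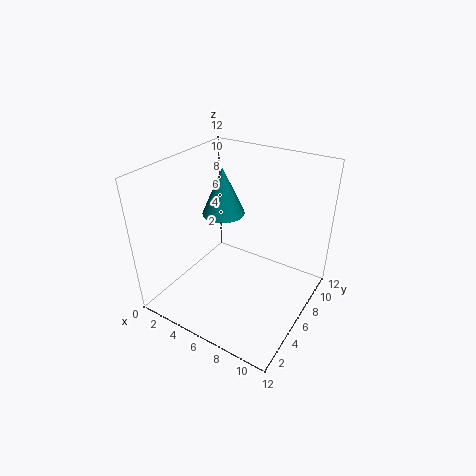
a = 2.5; b = 9; c = 6; s = 2; col = 'teal'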